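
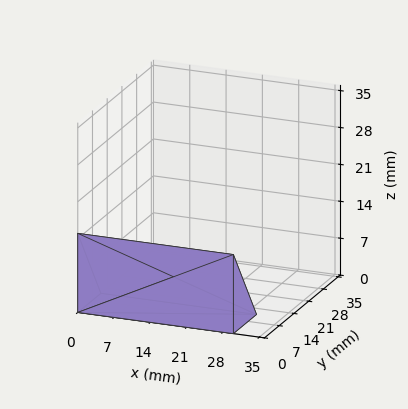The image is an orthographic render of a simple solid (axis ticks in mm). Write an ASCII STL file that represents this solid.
Reading the render: the shape is a wedge (ramp): 30 × 11 mm base, rising to 15 mm along the y=0 edge and sloping linearly to z=0 at y=11 (dimensions read to the nearest mm from the axis ticks). For the STL, each face is triangulated and given an outward normal.

solid part
  facet normal 0.0000 0.0000 -1.0000
    outer loop
      vertex 30.00 11.00 0.00
      vertex 30.00 0.00 0.00
      vertex 0.00 0.00 0.00
    endloop
  endfacet
  facet normal 0.0000 0.0000 -1.0000
    outer loop
      vertex 0.00 11.00 0.00
      vertex 30.00 11.00 0.00
      vertex 0.00 0.00 0.00
    endloop
  endfacet
  facet normal 0.0000 -1.0000 0.0000
    outer loop
      vertex 0.00 0.00 0.00
      vertex 30.00 0.00 0.00
      vertex 30.00 0.00 15.00
    endloop
  endfacet
  facet normal 0.0000 -1.0000 0.0000
    outer loop
      vertex 0.00 0.00 0.00
      vertex 30.00 0.00 15.00
      vertex 0.00 0.00 15.00
    endloop
  endfacet
  facet normal 0.0000 0.8064 0.5914
    outer loop
      vertex 0.00 0.00 15.00
      vertex 30.00 0.00 15.00
      vertex 30.00 11.00 0.00
    endloop
  endfacet
  facet normal 0.0000 0.8064 0.5914
    outer loop
      vertex 0.00 0.00 15.00
      vertex 30.00 11.00 0.00
      vertex 0.00 11.00 0.00
    endloop
  endfacet
  facet normal -1.0000 0.0000 0.0000
    outer loop
      vertex 0.00 0.00 15.00
      vertex 0.00 11.00 0.00
      vertex 0.00 0.00 0.00
    endloop
  endfacet
  facet normal 1.0000 0.0000 0.0000
    outer loop
      vertex 30.00 0.00 0.00
      vertex 30.00 11.00 0.00
      vertex 30.00 0.00 15.00
    endloop
  endfacet
endsolid part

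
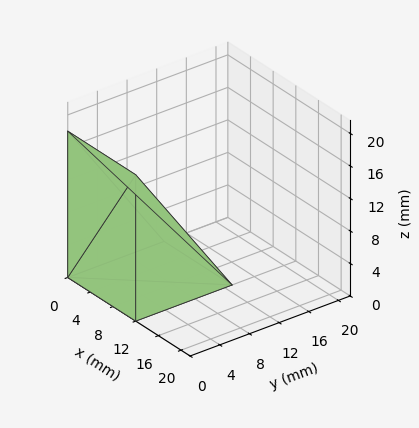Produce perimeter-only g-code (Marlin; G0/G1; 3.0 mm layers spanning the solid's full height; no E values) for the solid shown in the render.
Reading the render: the shape is a wedge (ramp): 12 × 13 mm base, rising to 18 mm along the y=0 edge and sloping linearly to z=0 at y=13 (dimensions read to the nearest mm from the axis ticks). For the g-code, the solid's height is divided into equal slices at the stated Δz and each level perimeter traced with G1 moves after a G0 lift.

; perimeter-only toolpath
G21 ; units = mm
G90 ; absolute positioning
G28 ; home
; layer 1
G0 Z3.0
G0 X0.0 Y0.0
G1 X12.0 Y0.0
G1 X12.0 Y10.8
G1 X0.0 Y10.8
G1 X0.0 Y0.0
; layer 2
G0 Z6.0
G0 X0.0 Y0.0
G1 X12.0 Y0.0
G1 X12.0 Y8.7
G1 X0.0 Y8.7
G1 X0.0 Y0.0
; layer 3
G0 Z9.0
G0 X0.0 Y0.0
G1 X12.0 Y0.0
G1 X12.0 Y6.5
G1 X0.0 Y6.5
G1 X0.0 Y0.0
; layer 4
G0 Z12.0
G0 X0.0 Y0.0
G1 X12.0 Y0.0
G1 X12.0 Y4.3
G1 X0.0 Y4.3
G1 X0.0 Y0.0
; layer 5
G0 Z15.0
G0 X0.0 Y0.0
G1 X12.0 Y0.0
G1 X12.0 Y2.2
G1 X0.0 Y2.2
G1 X0.0 Y0.0
M2 ; end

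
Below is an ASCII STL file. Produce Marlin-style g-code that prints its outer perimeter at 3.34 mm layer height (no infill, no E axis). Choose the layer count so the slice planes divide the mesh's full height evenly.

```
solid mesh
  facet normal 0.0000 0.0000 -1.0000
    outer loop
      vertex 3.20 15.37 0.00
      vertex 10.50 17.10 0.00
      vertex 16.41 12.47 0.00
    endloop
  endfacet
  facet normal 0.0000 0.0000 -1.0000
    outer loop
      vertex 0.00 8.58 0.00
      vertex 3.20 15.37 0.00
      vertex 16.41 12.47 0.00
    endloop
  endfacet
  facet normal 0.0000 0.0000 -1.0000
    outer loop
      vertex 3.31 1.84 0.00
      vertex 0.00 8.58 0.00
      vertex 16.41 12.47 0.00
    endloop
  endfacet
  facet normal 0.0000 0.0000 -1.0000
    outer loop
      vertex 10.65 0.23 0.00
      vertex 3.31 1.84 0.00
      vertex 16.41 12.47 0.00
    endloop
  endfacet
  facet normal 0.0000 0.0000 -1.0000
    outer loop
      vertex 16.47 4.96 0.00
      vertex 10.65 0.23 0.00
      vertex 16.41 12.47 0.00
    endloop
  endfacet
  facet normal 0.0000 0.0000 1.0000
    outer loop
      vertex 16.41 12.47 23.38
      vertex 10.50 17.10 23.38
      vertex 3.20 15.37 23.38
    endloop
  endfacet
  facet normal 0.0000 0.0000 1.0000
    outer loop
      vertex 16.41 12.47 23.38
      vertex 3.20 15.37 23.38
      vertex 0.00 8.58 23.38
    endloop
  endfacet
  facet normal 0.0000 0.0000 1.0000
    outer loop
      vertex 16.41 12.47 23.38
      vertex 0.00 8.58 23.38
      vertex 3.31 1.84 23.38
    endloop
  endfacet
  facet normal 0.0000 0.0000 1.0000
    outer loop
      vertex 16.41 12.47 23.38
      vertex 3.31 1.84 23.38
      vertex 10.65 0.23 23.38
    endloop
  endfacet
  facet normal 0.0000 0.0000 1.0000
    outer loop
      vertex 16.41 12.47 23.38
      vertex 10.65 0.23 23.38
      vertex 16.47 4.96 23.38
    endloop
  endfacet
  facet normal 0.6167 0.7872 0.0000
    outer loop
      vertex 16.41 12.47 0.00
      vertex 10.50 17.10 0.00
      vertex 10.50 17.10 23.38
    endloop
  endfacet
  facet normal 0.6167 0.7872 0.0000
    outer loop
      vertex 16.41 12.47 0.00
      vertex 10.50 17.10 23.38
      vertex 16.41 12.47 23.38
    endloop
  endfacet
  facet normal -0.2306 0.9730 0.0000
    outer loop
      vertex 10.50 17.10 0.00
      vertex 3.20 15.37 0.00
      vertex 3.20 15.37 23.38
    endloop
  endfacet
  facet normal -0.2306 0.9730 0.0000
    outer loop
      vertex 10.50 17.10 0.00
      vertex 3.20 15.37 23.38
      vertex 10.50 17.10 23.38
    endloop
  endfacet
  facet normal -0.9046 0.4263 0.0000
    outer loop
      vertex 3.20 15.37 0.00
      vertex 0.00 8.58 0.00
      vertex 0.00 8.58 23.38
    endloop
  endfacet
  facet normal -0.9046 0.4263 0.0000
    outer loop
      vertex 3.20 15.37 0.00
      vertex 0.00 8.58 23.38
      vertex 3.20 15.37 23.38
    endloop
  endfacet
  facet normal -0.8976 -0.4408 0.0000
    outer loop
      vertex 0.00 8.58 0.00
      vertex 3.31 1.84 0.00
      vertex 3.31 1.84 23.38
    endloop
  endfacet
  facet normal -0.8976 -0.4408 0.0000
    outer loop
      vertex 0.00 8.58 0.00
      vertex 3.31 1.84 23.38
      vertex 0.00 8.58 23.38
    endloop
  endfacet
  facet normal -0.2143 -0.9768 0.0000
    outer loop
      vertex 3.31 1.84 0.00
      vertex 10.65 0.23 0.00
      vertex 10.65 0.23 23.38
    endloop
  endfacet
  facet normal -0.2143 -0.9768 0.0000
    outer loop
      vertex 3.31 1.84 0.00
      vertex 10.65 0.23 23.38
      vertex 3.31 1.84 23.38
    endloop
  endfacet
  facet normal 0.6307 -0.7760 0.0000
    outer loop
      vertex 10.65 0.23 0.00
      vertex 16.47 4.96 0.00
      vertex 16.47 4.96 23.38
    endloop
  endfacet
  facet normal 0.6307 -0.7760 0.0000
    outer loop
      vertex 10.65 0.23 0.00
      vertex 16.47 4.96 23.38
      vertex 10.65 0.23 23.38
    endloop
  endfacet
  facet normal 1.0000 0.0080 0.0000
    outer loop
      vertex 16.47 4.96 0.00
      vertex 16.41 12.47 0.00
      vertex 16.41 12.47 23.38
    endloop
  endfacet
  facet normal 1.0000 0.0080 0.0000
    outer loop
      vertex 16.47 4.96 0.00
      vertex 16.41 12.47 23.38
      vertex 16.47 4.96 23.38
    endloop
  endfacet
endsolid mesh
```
; perimeter-only toolpath
G21 ; units = mm
G90 ; absolute positioning
G28 ; home
; layer 1
G0 Z3.34
G0 X16.41 Y12.47
G1 X10.50 Y17.10
G1 X3.20 Y15.37
G1 X0.00 Y8.58
G1 X3.31 Y1.84
G1 X10.65 Y0.23
G1 X16.47 Y4.96
G1 X16.41 Y12.47
; layer 2
G0 Z6.68
G0 X16.41 Y12.47
G1 X10.50 Y17.10
G1 X3.20 Y15.37
G1 X0.00 Y8.58
G1 X3.31 Y1.84
G1 X10.65 Y0.23
G1 X16.47 Y4.96
G1 X16.41 Y12.47
; layer 3
G0 Z10.02
G0 X16.41 Y12.47
G1 X10.50 Y17.10
G1 X3.20 Y15.37
G1 X0.00 Y8.58
G1 X3.31 Y1.84
G1 X10.65 Y0.23
G1 X16.47 Y4.96
G1 X16.41 Y12.47
; layer 4
G0 Z13.36
G0 X16.41 Y12.47
G1 X10.50 Y17.10
G1 X3.20 Y15.37
G1 X0.00 Y8.58
G1 X3.31 Y1.84
G1 X10.65 Y0.23
G1 X16.47 Y4.96
G1 X16.41 Y12.47
; layer 5
G0 Z16.70
G0 X16.41 Y12.47
G1 X10.50 Y17.10
G1 X3.20 Y15.37
G1 X0.00 Y8.58
G1 X3.31 Y1.84
G1 X10.65 Y0.23
G1 X16.47 Y4.96
G1 X16.41 Y12.47
; layer 6
G0 Z20.04
G0 X16.41 Y12.47
G1 X10.50 Y17.10
G1 X3.20 Y15.37
G1 X0.00 Y8.58
G1 X3.31 Y1.84
G1 X10.65 Y0.23
G1 X16.47 Y4.96
G1 X16.41 Y12.47
; layer 7
G0 Z23.38
G0 X16.41 Y12.47
G1 X10.50 Y17.10
G1 X3.20 Y15.37
G1 X0.00 Y8.58
G1 X3.31 Y1.84
G1 X10.65 Y0.23
G1 X16.47 Y4.96
G1 X16.41 Y12.47
M2 ; end

The solid is a regular 7-sided prism (a cylinder approximated with 7 flat sides), circumscribed radius ≈ 8.65 mm, height ≈ 23.4 mm. Slicing at Δz = 3.34 mm — 7 equal slices spanning the solid's height, so layer i sits at z = i·h/7 — gives 7 non-empty perimeters. Each is a 7-segment closed polygon; G0 lifts to the layer z and rapids to the start vertex, then G1 traces the edges.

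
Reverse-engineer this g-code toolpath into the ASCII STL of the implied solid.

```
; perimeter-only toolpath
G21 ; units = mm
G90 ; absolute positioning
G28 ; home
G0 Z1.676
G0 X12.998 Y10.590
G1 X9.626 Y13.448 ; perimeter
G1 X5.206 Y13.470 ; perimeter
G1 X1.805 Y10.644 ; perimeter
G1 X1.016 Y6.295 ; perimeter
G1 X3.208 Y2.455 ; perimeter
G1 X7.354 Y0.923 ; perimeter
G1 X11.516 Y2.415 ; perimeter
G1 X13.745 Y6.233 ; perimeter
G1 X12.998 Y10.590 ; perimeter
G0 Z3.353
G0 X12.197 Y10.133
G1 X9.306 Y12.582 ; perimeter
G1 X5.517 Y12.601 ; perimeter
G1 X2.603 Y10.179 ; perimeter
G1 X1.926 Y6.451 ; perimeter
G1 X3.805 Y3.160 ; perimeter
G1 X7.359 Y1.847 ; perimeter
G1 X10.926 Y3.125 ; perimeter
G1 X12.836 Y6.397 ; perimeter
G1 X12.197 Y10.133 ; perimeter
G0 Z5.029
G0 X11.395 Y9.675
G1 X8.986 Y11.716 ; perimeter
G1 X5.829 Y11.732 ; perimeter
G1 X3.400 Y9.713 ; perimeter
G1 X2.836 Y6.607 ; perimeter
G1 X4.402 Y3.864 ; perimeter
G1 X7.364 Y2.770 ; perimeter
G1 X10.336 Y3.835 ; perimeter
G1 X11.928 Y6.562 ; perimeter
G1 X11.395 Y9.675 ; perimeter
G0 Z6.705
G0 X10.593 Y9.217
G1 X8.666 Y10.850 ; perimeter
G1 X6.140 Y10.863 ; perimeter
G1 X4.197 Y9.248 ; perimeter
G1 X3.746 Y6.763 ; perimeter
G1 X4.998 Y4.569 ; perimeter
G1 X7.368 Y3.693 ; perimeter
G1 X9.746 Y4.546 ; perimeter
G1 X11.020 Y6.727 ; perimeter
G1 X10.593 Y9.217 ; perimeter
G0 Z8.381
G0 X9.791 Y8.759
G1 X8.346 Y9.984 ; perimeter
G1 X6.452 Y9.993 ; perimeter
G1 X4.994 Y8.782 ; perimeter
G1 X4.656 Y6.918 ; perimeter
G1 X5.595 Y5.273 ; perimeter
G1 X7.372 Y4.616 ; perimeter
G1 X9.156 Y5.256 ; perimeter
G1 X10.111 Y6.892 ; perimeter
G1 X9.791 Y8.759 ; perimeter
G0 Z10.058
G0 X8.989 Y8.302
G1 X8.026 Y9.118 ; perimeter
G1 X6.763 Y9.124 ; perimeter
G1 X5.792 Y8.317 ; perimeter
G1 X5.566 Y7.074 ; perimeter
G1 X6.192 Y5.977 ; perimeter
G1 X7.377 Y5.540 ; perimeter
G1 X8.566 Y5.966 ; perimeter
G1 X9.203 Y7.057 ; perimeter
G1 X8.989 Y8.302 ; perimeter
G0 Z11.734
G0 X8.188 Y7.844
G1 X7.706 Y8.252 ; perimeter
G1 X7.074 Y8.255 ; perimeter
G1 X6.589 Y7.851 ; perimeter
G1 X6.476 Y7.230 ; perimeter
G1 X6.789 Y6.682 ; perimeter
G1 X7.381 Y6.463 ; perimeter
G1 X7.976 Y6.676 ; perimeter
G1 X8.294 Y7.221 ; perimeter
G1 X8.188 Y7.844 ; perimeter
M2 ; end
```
solid part
  facet normal 0.0000 0.0000 -1.0000
    outer loop
      vertex 4.894 14.339 0.000
      vertex 9.946 14.314 0.000
      vertex 13.800 11.048 0.000
    endloop
  endfacet
  facet normal 0.0000 0.0000 -1.0000
    outer loop
      vertex 1.008 11.110 0.000
      vertex 4.894 14.339 0.000
      vertex 13.800 11.048 0.000
    endloop
  endfacet
  facet normal 0.0000 0.0000 -1.0000
    outer loop
      vertex 0.106 6.139 0.000
      vertex 1.008 11.110 0.000
      vertex 13.800 11.048 0.000
    endloop
  endfacet
  facet normal 0.0000 0.0000 -1.0000
    outer loop
      vertex 2.611 1.751 0.000
      vertex 0.106 6.139 0.000
      vertex 13.800 11.048 0.000
    endloop
  endfacet
  facet normal 0.0000 0.0000 -1.0000
    outer loop
      vertex 7.350 0.000 0.000
      vertex 2.611 1.751 0.000
      vertex 13.800 11.048 0.000
    endloop
  endfacet
  facet normal 0.0000 0.0000 -1.0000
    outer loop
      vertex 12.106 1.705 0.000
      vertex 7.350 0.000 0.000
      vertex 13.800 11.048 0.000
    endloop
  endfacet
  facet normal 0.0000 0.0000 -1.0000
    outer loop
      vertex 14.653 6.068 0.000
      vertex 12.106 1.705 0.000
      vertex 13.800 11.048 0.000
    endloop
  endfacet
  facet normal 0.5742 0.6775 0.4596
    outer loop
      vertex 13.800 11.048 0.000
      vertex 9.946 14.314 0.000
      vertex 7.386 7.386 13.410
    endloop
  endfacet
  facet normal 0.0044 0.8881 0.4597
    outer loop
      vertex 9.946 14.314 0.000
      vertex 4.894 14.339 0.000
      vertex 7.386 7.386 13.410
    endloop
  endfacet
  facet normal -0.5676 0.6831 0.4596
    outer loop
      vertex 4.894 14.339 0.000
      vertex 1.008 11.110 0.000
      vertex 7.386 7.386 13.410
    endloop
  endfacet
  facet normal -0.8738 0.1586 0.4596
    outer loop
      vertex 1.008 11.110 0.000
      vertex 0.106 6.139 0.000
      vertex 7.386 7.386 13.410
    endloop
  endfacet
  facet normal -0.7713 -0.4403 0.4596
    outer loop
      vertex 0.106 6.139 0.000
      vertex 2.611 1.751 0.000
      vertex 7.386 7.386 13.410
    endloop
  endfacet
  facet normal -0.3078 -0.8331 0.4597
    outer loop
      vertex 2.611 1.751 0.000
      vertex 7.350 0.000 0.000
      vertex 7.386 7.386 13.410
    endloop
  endfacet
  facet normal 0.2997 -0.8360 0.4597
    outer loop
      vertex 7.350 0.000 0.000
      vertex 12.106 1.705 0.000
      vertex 7.386 7.386 13.410
    endloop
  endfacet
  facet normal 0.7670 -0.4477 0.4596
    outer loop
      vertex 12.106 1.705 0.000
      vertex 14.653 6.068 0.000
      vertex 7.386 7.386 13.410
    endloop
  endfacet
  facet normal 0.8754 0.1499 0.4596
    outer loop
      vertex 14.653 6.068 0.000
      vertex 13.800 11.048 0.000
      vertex 7.386 7.386 13.410
    endloop
  endfacet
endsolid part

The G0 Z moves step by Δz≈1.676 mm. The G1 loops shrink linearly with z, so the solid tapers from its base footprint up to z≈13.4. Closing with a flat bottom cap and the tapered top and triangulating gives 16 facets — a regular 9-sided pyramid, base circumscribed radius ≈ 7.39 mm, apex at z ≈ 13.4 mm.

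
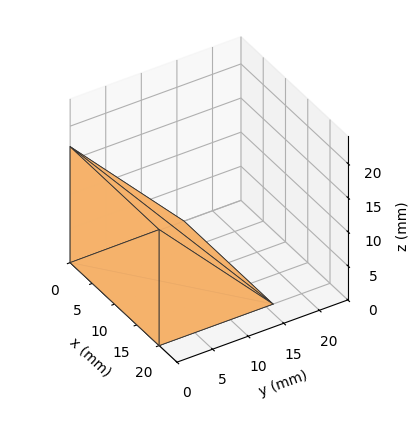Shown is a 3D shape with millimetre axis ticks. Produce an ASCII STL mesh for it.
Reading the render: the shape is a wedge (ramp): 20 × 16 mm base, rising to 17 mm along the y=0 edge and sloping linearly to z=0 at y=16 (dimensions read to the nearest mm from the axis ticks). For the STL, each face is triangulated and given an outward normal.

solid part
  facet normal 0.0000 0.0000 -1.0000
    outer loop
      vertex 20.0 16.0 0.0
      vertex 20.0 0.0 0.0
      vertex 0.0 0.0 0.0
    endloop
  endfacet
  facet normal 0.0000 0.0000 -1.0000
    outer loop
      vertex 0.0 16.0 0.0
      vertex 20.0 16.0 0.0
      vertex 0.0 0.0 0.0
    endloop
  endfacet
  facet normal 0.0000 -1.0000 0.0000
    outer loop
      vertex 0.0 0.0 0.0
      vertex 20.0 0.0 0.0
      vertex 20.0 0.0 17.0
    endloop
  endfacet
  facet normal 0.0000 -1.0000 0.0000
    outer loop
      vertex 0.0 0.0 0.0
      vertex 20.0 0.0 17.0
      vertex 0.0 0.0 17.0
    endloop
  endfacet
  facet normal 0.0000 0.7282 0.6854
    outer loop
      vertex 0.0 0.0 17.0
      vertex 20.0 0.0 17.0
      vertex 20.0 16.0 0.0
    endloop
  endfacet
  facet normal 0.0000 0.7282 0.6854
    outer loop
      vertex 0.0 0.0 17.0
      vertex 20.0 16.0 0.0
      vertex 0.0 16.0 0.0
    endloop
  endfacet
  facet normal -1.0000 0.0000 0.0000
    outer loop
      vertex 0.0 0.0 17.0
      vertex 0.0 16.0 0.0
      vertex 0.0 0.0 0.0
    endloop
  endfacet
  facet normal 1.0000 0.0000 0.0000
    outer loop
      vertex 20.0 0.0 0.0
      vertex 20.0 16.0 0.0
      vertex 20.0 0.0 17.0
    endloop
  endfacet
endsolid part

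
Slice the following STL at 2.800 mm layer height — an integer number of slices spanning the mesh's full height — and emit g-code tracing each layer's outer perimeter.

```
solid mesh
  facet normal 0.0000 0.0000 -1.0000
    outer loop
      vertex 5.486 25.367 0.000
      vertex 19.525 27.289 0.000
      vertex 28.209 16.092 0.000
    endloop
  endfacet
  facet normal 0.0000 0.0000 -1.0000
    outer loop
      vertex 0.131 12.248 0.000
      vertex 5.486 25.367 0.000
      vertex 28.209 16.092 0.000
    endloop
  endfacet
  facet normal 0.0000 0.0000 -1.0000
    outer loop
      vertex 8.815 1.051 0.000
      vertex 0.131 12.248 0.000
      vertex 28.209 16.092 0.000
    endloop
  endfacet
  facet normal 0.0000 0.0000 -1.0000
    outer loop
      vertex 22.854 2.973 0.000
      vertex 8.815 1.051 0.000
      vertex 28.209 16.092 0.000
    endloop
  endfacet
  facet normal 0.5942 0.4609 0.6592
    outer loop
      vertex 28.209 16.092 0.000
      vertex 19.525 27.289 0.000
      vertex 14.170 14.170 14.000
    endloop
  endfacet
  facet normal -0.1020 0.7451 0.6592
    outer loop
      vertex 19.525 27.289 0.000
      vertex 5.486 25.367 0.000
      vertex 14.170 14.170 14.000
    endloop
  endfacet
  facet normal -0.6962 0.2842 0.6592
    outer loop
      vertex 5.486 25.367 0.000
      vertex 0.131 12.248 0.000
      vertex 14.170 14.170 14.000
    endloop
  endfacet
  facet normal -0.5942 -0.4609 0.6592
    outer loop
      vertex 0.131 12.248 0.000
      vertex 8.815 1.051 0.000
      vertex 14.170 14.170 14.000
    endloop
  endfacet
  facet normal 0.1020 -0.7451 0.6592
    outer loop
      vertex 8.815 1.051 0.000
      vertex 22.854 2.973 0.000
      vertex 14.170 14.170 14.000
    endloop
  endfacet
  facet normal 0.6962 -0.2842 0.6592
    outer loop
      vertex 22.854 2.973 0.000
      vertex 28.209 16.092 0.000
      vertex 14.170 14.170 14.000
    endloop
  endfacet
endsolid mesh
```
; perimeter-only toolpath
G21 ; units = mm
G90 ; absolute positioning
G28 ; home
; layer 1
G0 Z2.800
G0 X25.401 Y15.708
G1 X18.454 Y24.665
G1 X7.223 Y23.128
G1 X2.939 Y12.632
G1 X9.886 Y3.675
G1 X21.117 Y5.212
G1 X25.401 Y15.708
; layer 2
G0 Z5.600
G0 X22.593 Y15.323
G1 X17.383 Y22.041
G1 X8.960 Y20.888
G1 X5.747 Y13.017
G1 X10.957 Y6.299
G1 X19.380 Y7.452
G1 X22.593 Y15.323
; layer 3
G0 Z8.400
G0 X19.786 Y14.939
G1 X16.312 Y19.418
G1 X10.696 Y18.649
G1 X8.554 Y13.401
G1 X12.028 Y8.922
G1 X17.644 Y9.691
G1 X19.786 Y14.939
; layer 4
G0 Z11.200
G0 X16.978 Y14.554
G1 X15.241 Y16.794
G1 X12.433 Y16.409
G1 X11.362 Y13.786
G1 X13.099 Y11.546
G1 X15.907 Y11.931
G1 X16.978 Y14.554
M2 ; end

The solid is a regular 6-sided pyramid, base circumscribed radius ≈ 14.2 mm, apex at z ≈ 14 mm. Slicing at Δz = 2.800 mm — 5 equal slices spanning the solid's height, so layer i sits at z = i·h/5 — gives 4 non-empty perimeters. Each is a 6-segment closed polygon; G0 lifts to the layer z and rapids to the start vertex, then G1 traces the edges. The cross-section shrinks linearly with z (the slice at the apex is degenerate and omitted).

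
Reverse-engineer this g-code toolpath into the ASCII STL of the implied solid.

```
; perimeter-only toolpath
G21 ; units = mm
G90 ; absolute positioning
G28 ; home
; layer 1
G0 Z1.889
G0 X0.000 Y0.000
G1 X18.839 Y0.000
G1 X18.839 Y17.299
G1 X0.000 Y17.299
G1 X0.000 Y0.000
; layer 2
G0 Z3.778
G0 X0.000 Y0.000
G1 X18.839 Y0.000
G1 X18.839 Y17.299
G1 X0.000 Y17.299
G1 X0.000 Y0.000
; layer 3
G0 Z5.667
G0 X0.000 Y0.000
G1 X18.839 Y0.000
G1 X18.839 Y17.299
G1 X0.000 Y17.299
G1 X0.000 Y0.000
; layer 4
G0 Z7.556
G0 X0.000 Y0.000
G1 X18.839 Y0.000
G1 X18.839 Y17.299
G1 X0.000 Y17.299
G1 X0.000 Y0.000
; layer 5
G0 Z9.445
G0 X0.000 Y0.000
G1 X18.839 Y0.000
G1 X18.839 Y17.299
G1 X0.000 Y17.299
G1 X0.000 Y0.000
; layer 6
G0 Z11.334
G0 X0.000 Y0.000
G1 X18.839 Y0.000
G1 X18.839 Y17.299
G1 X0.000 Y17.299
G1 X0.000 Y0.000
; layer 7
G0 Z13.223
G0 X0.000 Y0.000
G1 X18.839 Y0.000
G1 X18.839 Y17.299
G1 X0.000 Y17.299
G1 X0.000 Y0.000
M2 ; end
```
solid part
  facet normal 0.0000 0.0000 -1.0000
    outer loop
      vertex 18.839 17.299 0.000
      vertex 18.839 0.000 0.000
      vertex 0.000 0.000 0.000
    endloop
  endfacet
  facet normal 0.0000 0.0000 -1.0000
    outer loop
      vertex 0.000 17.299 0.000
      vertex 18.839 17.299 0.000
      vertex 0.000 0.000 0.000
    endloop
  endfacet
  facet normal 0.0000 0.0000 1.0000
    outer loop
      vertex 0.000 0.000 13.223
      vertex 18.839 0.000 13.223
      vertex 18.839 17.299 13.223
    endloop
  endfacet
  facet normal 0.0000 0.0000 1.0000
    outer loop
      vertex 0.000 0.000 13.223
      vertex 18.839 17.299 13.223
      vertex 0.000 17.299 13.223
    endloop
  endfacet
  facet normal 0.0000 -1.0000 0.0000
    outer loop
      vertex 0.000 0.000 0.000
      vertex 18.839 0.000 0.000
      vertex 18.839 0.000 13.223
    endloop
  endfacet
  facet normal 0.0000 -1.0000 0.0000
    outer loop
      vertex 0.000 0.000 0.000
      vertex 18.839 0.000 13.223
      vertex 0.000 0.000 13.223
    endloop
  endfacet
  facet normal 0.0000 1.0000 0.0000
    outer loop
      vertex 18.839 17.299 13.223
      vertex 18.839 17.299 0.000
      vertex 0.000 17.299 0.000
    endloop
  endfacet
  facet normal 0.0000 1.0000 0.0000
    outer loop
      vertex 0.000 17.299 13.223
      vertex 18.839 17.299 13.223
      vertex 0.000 17.299 0.000
    endloop
  endfacet
  facet normal -1.0000 0.0000 0.0000
    outer loop
      vertex 0.000 17.299 13.223
      vertex 0.000 17.299 0.000
      vertex 0.000 0.000 0.000
    endloop
  endfacet
  facet normal -1.0000 0.0000 0.0000
    outer loop
      vertex 0.000 0.000 13.223
      vertex 0.000 17.299 13.223
      vertex 0.000 0.000 0.000
    endloop
  endfacet
  facet normal 1.0000 0.0000 0.0000
    outer loop
      vertex 18.839 0.000 0.000
      vertex 18.839 17.299 0.000
      vertex 18.839 17.299 13.223
    endloop
  endfacet
  facet normal 1.0000 0.0000 0.0000
    outer loop
      vertex 18.839 0.000 0.000
      vertex 18.839 17.299 13.223
      vertex 18.839 0.000 13.223
    endloop
  endfacet
endsolid part

The G0 Z moves step by Δz≈1.889 mm. Every layer's G1 loop is the same polygon, so the solid is a straight extrusion of it from z=0 to z≈13.2. Closing with flat bottom and top caps and triangulating gives 12 facets — a rectangular box, roughly 18.8 × 17.3 mm footprint and 13.2 mm tall.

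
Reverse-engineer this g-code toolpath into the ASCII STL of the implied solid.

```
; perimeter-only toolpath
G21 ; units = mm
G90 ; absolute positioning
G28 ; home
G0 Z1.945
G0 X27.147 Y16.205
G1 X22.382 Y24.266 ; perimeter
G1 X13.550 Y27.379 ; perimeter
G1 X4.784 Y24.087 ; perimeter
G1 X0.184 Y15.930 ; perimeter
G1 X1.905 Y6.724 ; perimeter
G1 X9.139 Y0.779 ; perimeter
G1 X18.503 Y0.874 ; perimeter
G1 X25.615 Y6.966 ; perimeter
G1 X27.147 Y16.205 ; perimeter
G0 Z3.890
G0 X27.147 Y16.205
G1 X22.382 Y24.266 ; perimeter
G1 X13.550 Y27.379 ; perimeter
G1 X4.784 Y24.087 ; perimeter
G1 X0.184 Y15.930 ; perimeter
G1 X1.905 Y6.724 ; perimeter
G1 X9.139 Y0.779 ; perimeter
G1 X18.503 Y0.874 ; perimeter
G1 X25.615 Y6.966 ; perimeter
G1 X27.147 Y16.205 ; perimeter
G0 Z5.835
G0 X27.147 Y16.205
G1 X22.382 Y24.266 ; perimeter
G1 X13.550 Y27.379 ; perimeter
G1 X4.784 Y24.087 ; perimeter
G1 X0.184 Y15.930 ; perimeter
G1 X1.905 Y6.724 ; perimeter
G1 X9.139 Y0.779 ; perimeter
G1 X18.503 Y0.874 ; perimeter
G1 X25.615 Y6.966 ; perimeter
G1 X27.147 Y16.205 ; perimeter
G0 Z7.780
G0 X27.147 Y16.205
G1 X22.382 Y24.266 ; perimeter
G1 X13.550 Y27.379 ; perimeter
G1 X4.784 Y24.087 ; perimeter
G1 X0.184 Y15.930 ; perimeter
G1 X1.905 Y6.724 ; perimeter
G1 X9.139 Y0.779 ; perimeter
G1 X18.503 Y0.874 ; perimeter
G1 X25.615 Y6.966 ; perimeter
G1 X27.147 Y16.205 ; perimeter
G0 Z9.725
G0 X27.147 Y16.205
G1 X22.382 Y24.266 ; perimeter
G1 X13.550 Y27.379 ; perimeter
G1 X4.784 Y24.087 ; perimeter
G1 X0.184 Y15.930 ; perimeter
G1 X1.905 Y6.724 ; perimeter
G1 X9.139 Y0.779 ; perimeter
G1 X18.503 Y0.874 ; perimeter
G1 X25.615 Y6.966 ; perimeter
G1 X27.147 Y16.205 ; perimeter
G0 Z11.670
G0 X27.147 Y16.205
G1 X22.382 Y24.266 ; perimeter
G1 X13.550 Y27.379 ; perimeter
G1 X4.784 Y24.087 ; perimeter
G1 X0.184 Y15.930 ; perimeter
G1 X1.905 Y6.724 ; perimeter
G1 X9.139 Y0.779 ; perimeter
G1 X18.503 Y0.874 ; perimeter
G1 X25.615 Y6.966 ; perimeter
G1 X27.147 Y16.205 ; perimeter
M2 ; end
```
solid part
  facet normal 0.0000 0.0000 -1.0000
    outer loop
      vertex 13.550 27.379 0.000
      vertex 22.382 24.266 0.000
      vertex 27.147 16.205 0.000
    endloop
  endfacet
  facet normal 0.0000 0.0000 -1.0000
    outer loop
      vertex 4.784 24.087 0.000
      vertex 13.550 27.379 0.000
      vertex 27.147 16.205 0.000
    endloop
  endfacet
  facet normal 0.0000 0.0000 -1.0000
    outer loop
      vertex 0.184 15.930 0.000
      vertex 4.784 24.087 0.000
      vertex 27.147 16.205 0.000
    endloop
  endfacet
  facet normal 0.0000 0.0000 -1.0000
    outer loop
      vertex 1.905 6.724 0.000
      vertex 0.184 15.930 0.000
      vertex 27.147 16.205 0.000
    endloop
  endfacet
  facet normal 0.0000 0.0000 -1.0000
    outer loop
      vertex 9.139 0.779 0.000
      vertex 1.905 6.724 0.000
      vertex 27.147 16.205 0.000
    endloop
  endfacet
  facet normal 0.0000 0.0000 -1.0000
    outer loop
      vertex 18.503 0.874 0.000
      vertex 9.139 0.779 0.000
      vertex 27.147 16.205 0.000
    endloop
  endfacet
  facet normal 0.0000 0.0000 -1.0000
    outer loop
      vertex 25.615 6.966 0.000
      vertex 18.503 0.874 0.000
      vertex 27.147 16.205 0.000
    endloop
  endfacet
  facet normal 0.0000 0.0000 1.0000
    outer loop
      vertex 27.147 16.205 11.670
      vertex 22.382 24.266 11.670
      vertex 13.550 27.379 11.670
    endloop
  endfacet
  facet normal 0.0000 0.0000 1.0000
    outer loop
      vertex 27.147 16.205 11.670
      vertex 13.550 27.379 11.670
      vertex 4.784 24.087 11.670
    endloop
  endfacet
  facet normal 0.0000 0.0000 1.0000
    outer loop
      vertex 27.147 16.205 11.670
      vertex 4.784 24.087 11.670
      vertex 0.184 15.930 11.670
    endloop
  endfacet
  facet normal 0.0000 0.0000 1.0000
    outer loop
      vertex 27.147 16.205 11.670
      vertex 0.184 15.930 11.670
      vertex 1.905 6.724 11.670
    endloop
  endfacet
  facet normal 0.0000 0.0000 1.0000
    outer loop
      vertex 27.147 16.205 11.670
      vertex 1.905 6.724 11.670
      vertex 9.139 0.779 11.670
    endloop
  endfacet
  facet normal 0.0000 0.0000 1.0000
    outer loop
      vertex 27.147 16.205 11.670
      vertex 9.139 0.779 11.670
      vertex 18.503 0.874 11.670
    endloop
  endfacet
  facet normal 0.0000 0.0000 1.0000
    outer loop
      vertex 27.147 16.205 11.670
      vertex 18.503 0.874 11.670
      vertex 25.615 6.966 11.670
    endloop
  endfacet
  facet normal 0.8608 0.5089 0.0000
    outer loop
      vertex 27.147 16.205 0.000
      vertex 22.382 24.266 0.000
      vertex 22.382 24.266 11.670
    endloop
  endfacet
  facet normal 0.8608 0.5089 0.0000
    outer loop
      vertex 27.147 16.205 0.000
      vertex 22.382 24.266 11.670
      vertex 27.147 16.205 11.670
    endloop
  endfacet
  facet normal 0.3324 0.9431 0.0000
    outer loop
      vertex 22.382 24.266 0.000
      vertex 13.550 27.379 0.000
      vertex 13.550 27.379 11.670
    endloop
  endfacet
  facet normal 0.3324 0.9431 0.0000
    outer loop
      vertex 22.382 24.266 0.000
      vertex 13.550 27.379 11.670
      vertex 22.382 24.266 11.670
    endloop
  endfacet
  facet normal -0.3516 0.9362 0.0000
    outer loop
      vertex 13.550 27.379 0.000
      vertex 4.784 24.087 0.000
      vertex 4.784 24.087 11.670
    endloop
  endfacet
  facet normal -0.3516 0.9362 0.0000
    outer loop
      vertex 13.550 27.379 0.000
      vertex 4.784 24.087 11.670
      vertex 13.550 27.379 11.670
    endloop
  endfacet
  facet normal -0.8710 0.4912 0.0000
    outer loop
      vertex 4.784 24.087 0.000
      vertex 0.184 15.930 0.000
      vertex 0.184 15.930 11.670
    endloop
  endfacet
  facet normal -0.8710 0.4912 0.0000
    outer loop
      vertex 4.784 24.087 0.000
      vertex 0.184 15.930 11.670
      vertex 4.784 24.087 11.670
    endloop
  endfacet
  facet normal -0.9830 -0.1838 0.0000
    outer loop
      vertex 0.184 15.930 0.000
      vertex 1.905 6.724 0.000
      vertex 1.905 6.724 11.670
    endloop
  endfacet
  facet normal -0.9830 -0.1838 0.0000
    outer loop
      vertex 0.184 15.930 0.000
      vertex 1.905 6.724 11.670
      vertex 0.184 15.930 11.670
    endloop
  endfacet
  facet normal -0.6349 -0.7726 0.0000
    outer loop
      vertex 1.905 6.724 0.000
      vertex 9.139 0.779 0.000
      vertex 9.139 0.779 11.670
    endloop
  endfacet
  facet normal -0.6349 -0.7726 0.0000
    outer loop
      vertex 1.905 6.724 0.000
      vertex 9.139 0.779 11.670
      vertex 1.905 6.724 11.670
    endloop
  endfacet
  facet normal 0.0101 -0.9999 0.0000
    outer loop
      vertex 9.139 0.779 0.000
      vertex 18.503 0.874 0.000
      vertex 18.503 0.874 11.670
    endloop
  endfacet
  facet normal 0.0101 -0.9999 0.0000
    outer loop
      vertex 9.139 0.779 0.000
      vertex 18.503 0.874 11.670
      vertex 9.139 0.779 11.670
    endloop
  endfacet
  facet normal 0.6505 -0.7595 0.0000
    outer loop
      vertex 18.503 0.874 0.000
      vertex 25.615 6.966 0.000
      vertex 25.615 6.966 11.670
    endloop
  endfacet
  facet normal 0.6505 -0.7595 0.0000
    outer loop
      vertex 18.503 0.874 0.000
      vertex 25.615 6.966 11.670
      vertex 18.503 0.874 11.670
    endloop
  endfacet
  facet normal 0.9865 -0.1636 0.0000
    outer loop
      vertex 25.615 6.966 0.000
      vertex 27.147 16.205 0.000
      vertex 27.147 16.205 11.670
    endloop
  endfacet
  facet normal 0.9865 -0.1636 0.0000
    outer loop
      vertex 25.615 6.966 0.000
      vertex 27.147 16.205 11.670
      vertex 25.615 6.966 11.670
    endloop
  endfacet
endsolid part

The G0 Z moves step by Δz≈1.945 mm. Every layer's G1 loop is the same polygon, so the solid is a straight extrusion of it from z=0 to z≈11.7. Closing with flat bottom and top caps and triangulating gives 32 facets — a regular 9-sided prism (a cylinder approximated with 9 flat sides), circumscribed radius ≈ 13.7 mm, height ≈ 11.7 mm.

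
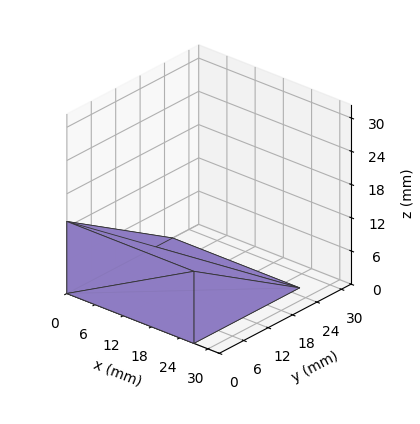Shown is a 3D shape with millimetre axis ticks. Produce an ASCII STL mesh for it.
Reading the render: the shape is a wedge (ramp): 27 × 26 mm base, rising to 13 mm along the y=0 edge and sloping linearly to z=0 at y=26 (dimensions read to the nearest mm from the axis ticks). For the STL, each face is triangulated and given an outward normal.

solid part
  facet normal 0.0000 0.0000 -1.0000
    outer loop
      vertex 27.0 26.0 0.0
      vertex 27.0 0.0 0.0
      vertex 0.0 0.0 0.0
    endloop
  endfacet
  facet normal 0.0000 0.0000 -1.0000
    outer loop
      vertex 0.0 26.0 0.0
      vertex 27.0 26.0 0.0
      vertex 0.0 0.0 0.0
    endloop
  endfacet
  facet normal 0.0000 -1.0000 0.0000
    outer loop
      vertex 0.0 0.0 0.0
      vertex 27.0 0.0 0.0
      vertex 27.0 0.0 13.0
    endloop
  endfacet
  facet normal 0.0000 -1.0000 0.0000
    outer loop
      vertex 0.0 0.0 0.0
      vertex 27.0 0.0 13.0
      vertex 0.0 0.0 13.0
    endloop
  endfacet
  facet normal 0.0000 0.4472 0.8944
    outer loop
      vertex 0.0 0.0 13.0
      vertex 27.0 0.0 13.0
      vertex 27.0 26.0 0.0
    endloop
  endfacet
  facet normal 0.0000 0.4472 0.8944
    outer loop
      vertex 0.0 0.0 13.0
      vertex 27.0 26.0 0.0
      vertex 0.0 26.0 0.0
    endloop
  endfacet
  facet normal -1.0000 0.0000 0.0000
    outer loop
      vertex 0.0 0.0 13.0
      vertex 0.0 26.0 0.0
      vertex 0.0 0.0 0.0
    endloop
  endfacet
  facet normal 1.0000 0.0000 0.0000
    outer loop
      vertex 27.0 0.0 0.0
      vertex 27.0 26.0 0.0
      vertex 27.0 0.0 13.0
    endloop
  endfacet
endsolid part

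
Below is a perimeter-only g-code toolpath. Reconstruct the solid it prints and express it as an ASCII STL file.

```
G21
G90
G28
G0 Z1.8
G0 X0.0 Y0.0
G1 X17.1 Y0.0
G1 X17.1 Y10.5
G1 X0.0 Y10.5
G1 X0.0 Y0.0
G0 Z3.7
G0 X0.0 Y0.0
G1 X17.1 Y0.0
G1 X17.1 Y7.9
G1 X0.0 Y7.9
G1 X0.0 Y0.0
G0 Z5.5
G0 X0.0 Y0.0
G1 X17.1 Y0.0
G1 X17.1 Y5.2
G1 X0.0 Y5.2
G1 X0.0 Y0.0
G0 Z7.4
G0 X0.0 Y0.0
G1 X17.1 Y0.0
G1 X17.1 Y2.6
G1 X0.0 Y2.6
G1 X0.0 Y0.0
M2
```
solid part
  facet normal 0.0000 0.0000 -1.0000
    outer loop
      vertex 17.1 13.1 0.0
      vertex 17.1 0.0 0.0
      vertex 0.0 0.0 0.0
    endloop
  endfacet
  facet normal 0.0000 0.0000 -1.0000
    outer loop
      vertex 0.0 13.1 0.0
      vertex 17.1 13.1 0.0
      vertex 0.0 0.0 0.0
    endloop
  endfacet
  facet normal 0.0000 -1.0000 0.0000
    outer loop
      vertex 0.0 0.0 0.0
      vertex 17.1 0.0 0.0
      vertex 17.1 0.0 9.2
    endloop
  endfacet
  facet normal 0.0000 -1.0000 0.0000
    outer loop
      vertex 0.0 0.0 0.0
      vertex 17.1 0.0 9.2
      vertex 0.0 0.0 9.2
    endloop
  endfacet
  facet normal 0.0000 0.5747 0.8184
    outer loop
      vertex 0.0 0.0 9.2
      vertex 17.1 0.0 9.2
      vertex 17.1 13.1 0.0
    endloop
  endfacet
  facet normal 0.0000 0.5747 0.8184
    outer loop
      vertex 0.0 0.0 9.2
      vertex 17.1 13.1 0.0
      vertex 0.0 13.1 0.0
    endloop
  endfacet
  facet normal -1.0000 0.0000 0.0000
    outer loop
      vertex 0.0 0.0 9.2
      vertex 0.0 13.1 0.0
      vertex 0.0 0.0 0.0
    endloop
  endfacet
  facet normal 1.0000 0.0000 0.0000
    outer loop
      vertex 17.1 0.0 0.0
      vertex 17.1 13.1 0.0
      vertex 17.1 0.0 9.2
    endloop
  endfacet
endsolid part

The G0 Z moves step by Δz≈1.8 mm. The G1 loops shrink linearly with z, so the solid tapers from its base footprint up to z≈9.2. Closing with a flat bottom cap and the tapered top and triangulating gives 8 facets — a wedge (ramp): 17.1 × 13.1 mm base, rising to 9.2 mm along the y=0 edge and sloping linearly to z=0 at y=13.1.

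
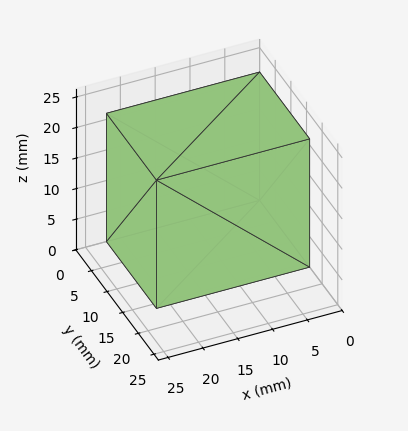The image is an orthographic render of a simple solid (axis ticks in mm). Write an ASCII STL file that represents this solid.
Reading the render: the shape is a rectangular box, roughly 22 × 16 mm footprint and 21 mm tall (dimensions read to the nearest mm from the axis ticks). For the STL, each face is triangulated and given an outward normal.

solid part
  facet normal 0.0000 0.0000 -1.0000
    outer loop
      vertex 22.000 16.000 0.000
      vertex 22.000 0.000 0.000
      vertex 0.000 0.000 0.000
    endloop
  endfacet
  facet normal 0.0000 0.0000 -1.0000
    outer loop
      vertex 0.000 16.000 0.000
      vertex 22.000 16.000 0.000
      vertex 0.000 0.000 0.000
    endloop
  endfacet
  facet normal 0.0000 0.0000 1.0000
    outer loop
      vertex 0.000 0.000 21.000
      vertex 22.000 0.000 21.000
      vertex 22.000 16.000 21.000
    endloop
  endfacet
  facet normal 0.0000 0.0000 1.0000
    outer loop
      vertex 0.000 0.000 21.000
      vertex 22.000 16.000 21.000
      vertex 0.000 16.000 21.000
    endloop
  endfacet
  facet normal 0.0000 -1.0000 0.0000
    outer loop
      vertex 0.000 0.000 0.000
      vertex 22.000 0.000 0.000
      vertex 22.000 0.000 21.000
    endloop
  endfacet
  facet normal 0.0000 -1.0000 0.0000
    outer loop
      vertex 0.000 0.000 0.000
      vertex 22.000 0.000 21.000
      vertex 0.000 0.000 21.000
    endloop
  endfacet
  facet normal 0.0000 1.0000 0.0000
    outer loop
      vertex 22.000 16.000 21.000
      vertex 22.000 16.000 0.000
      vertex 0.000 16.000 0.000
    endloop
  endfacet
  facet normal 0.0000 1.0000 0.0000
    outer loop
      vertex 0.000 16.000 21.000
      vertex 22.000 16.000 21.000
      vertex 0.000 16.000 0.000
    endloop
  endfacet
  facet normal -1.0000 0.0000 0.0000
    outer loop
      vertex 0.000 16.000 21.000
      vertex 0.000 16.000 0.000
      vertex 0.000 0.000 0.000
    endloop
  endfacet
  facet normal -1.0000 0.0000 0.0000
    outer loop
      vertex 0.000 0.000 21.000
      vertex 0.000 16.000 21.000
      vertex 0.000 0.000 0.000
    endloop
  endfacet
  facet normal 1.0000 0.0000 0.0000
    outer loop
      vertex 22.000 0.000 0.000
      vertex 22.000 16.000 0.000
      vertex 22.000 16.000 21.000
    endloop
  endfacet
  facet normal 1.0000 0.0000 0.0000
    outer loop
      vertex 22.000 0.000 0.000
      vertex 22.000 16.000 21.000
      vertex 22.000 0.000 21.000
    endloop
  endfacet
endsolid part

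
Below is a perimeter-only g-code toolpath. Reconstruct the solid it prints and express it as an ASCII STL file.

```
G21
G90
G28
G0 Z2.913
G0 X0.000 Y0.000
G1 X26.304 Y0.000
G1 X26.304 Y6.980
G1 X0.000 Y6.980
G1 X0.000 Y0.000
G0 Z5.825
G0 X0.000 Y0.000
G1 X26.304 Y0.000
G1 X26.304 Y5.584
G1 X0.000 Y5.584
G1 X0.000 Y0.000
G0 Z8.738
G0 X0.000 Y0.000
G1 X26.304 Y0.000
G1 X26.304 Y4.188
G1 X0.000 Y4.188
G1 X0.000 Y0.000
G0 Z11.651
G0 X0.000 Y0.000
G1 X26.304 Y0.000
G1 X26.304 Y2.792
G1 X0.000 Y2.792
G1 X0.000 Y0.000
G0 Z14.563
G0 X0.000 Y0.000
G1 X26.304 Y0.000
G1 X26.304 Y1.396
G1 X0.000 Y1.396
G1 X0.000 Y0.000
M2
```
solid part
  facet normal 0.0000 0.0000 -1.0000
    outer loop
      vertex 26.304 8.376 0.000
      vertex 26.304 0.000 0.000
      vertex 0.000 0.000 0.000
    endloop
  endfacet
  facet normal 0.0000 0.0000 -1.0000
    outer loop
      vertex 0.000 8.376 0.000
      vertex 26.304 8.376 0.000
      vertex 0.000 0.000 0.000
    endloop
  endfacet
  facet normal 0.0000 -1.0000 0.0000
    outer loop
      vertex 0.000 0.000 0.000
      vertex 26.304 0.000 0.000
      vertex 26.304 0.000 17.476
    endloop
  endfacet
  facet normal 0.0000 -1.0000 0.0000
    outer loop
      vertex 0.000 0.000 0.000
      vertex 26.304 0.000 17.476
      vertex 0.000 0.000 17.476
    endloop
  endfacet
  facet normal 0.0000 0.9018 0.4322
    outer loop
      vertex 0.000 0.000 17.476
      vertex 26.304 0.000 17.476
      vertex 26.304 8.376 0.000
    endloop
  endfacet
  facet normal 0.0000 0.9018 0.4322
    outer loop
      vertex 0.000 0.000 17.476
      vertex 26.304 8.376 0.000
      vertex 0.000 8.376 0.000
    endloop
  endfacet
  facet normal -1.0000 0.0000 0.0000
    outer loop
      vertex 0.000 0.000 17.476
      vertex 0.000 8.376 0.000
      vertex 0.000 0.000 0.000
    endloop
  endfacet
  facet normal 1.0000 0.0000 0.0000
    outer loop
      vertex 26.304 0.000 0.000
      vertex 26.304 8.376 0.000
      vertex 26.304 0.000 17.476
    endloop
  endfacet
endsolid part

The G0 Z moves step by Δz≈2.913 mm. The G1 loops shrink linearly with z, so the solid tapers from its base footprint up to z≈17.5. Closing with a flat bottom cap and the tapered top and triangulating gives 8 facets — a wedge (ramp): 26.3 × 8.38 mm base, rising to 17.5 mm along the y=0 edge and sloping linearly to z=0 at y=8.38.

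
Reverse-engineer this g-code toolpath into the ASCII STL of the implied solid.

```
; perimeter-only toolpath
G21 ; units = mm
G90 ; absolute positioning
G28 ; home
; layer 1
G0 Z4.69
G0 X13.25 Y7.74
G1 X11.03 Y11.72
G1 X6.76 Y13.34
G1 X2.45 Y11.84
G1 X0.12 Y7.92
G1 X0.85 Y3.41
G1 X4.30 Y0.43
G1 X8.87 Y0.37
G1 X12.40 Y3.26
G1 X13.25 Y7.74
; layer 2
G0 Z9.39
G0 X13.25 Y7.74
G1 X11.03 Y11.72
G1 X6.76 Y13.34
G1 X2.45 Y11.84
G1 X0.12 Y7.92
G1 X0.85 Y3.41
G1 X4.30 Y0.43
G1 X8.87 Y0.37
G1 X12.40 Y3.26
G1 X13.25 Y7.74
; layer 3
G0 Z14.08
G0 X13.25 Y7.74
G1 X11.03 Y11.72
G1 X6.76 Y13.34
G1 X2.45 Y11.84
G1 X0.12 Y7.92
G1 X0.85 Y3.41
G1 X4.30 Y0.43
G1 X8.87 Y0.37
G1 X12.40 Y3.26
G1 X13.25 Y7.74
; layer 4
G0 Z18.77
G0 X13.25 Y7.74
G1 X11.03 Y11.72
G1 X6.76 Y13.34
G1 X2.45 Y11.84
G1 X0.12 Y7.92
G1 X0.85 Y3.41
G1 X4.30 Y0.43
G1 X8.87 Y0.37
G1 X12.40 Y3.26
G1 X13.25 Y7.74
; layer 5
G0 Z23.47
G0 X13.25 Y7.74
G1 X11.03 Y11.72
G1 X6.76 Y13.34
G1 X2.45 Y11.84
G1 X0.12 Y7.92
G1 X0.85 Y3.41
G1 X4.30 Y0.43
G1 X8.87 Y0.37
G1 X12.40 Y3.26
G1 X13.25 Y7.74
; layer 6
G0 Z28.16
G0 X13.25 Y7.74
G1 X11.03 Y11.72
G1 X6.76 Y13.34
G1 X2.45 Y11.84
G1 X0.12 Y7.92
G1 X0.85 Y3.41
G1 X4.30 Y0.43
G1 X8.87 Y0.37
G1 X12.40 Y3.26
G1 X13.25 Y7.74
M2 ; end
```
solid part
  facet normal 0.0000 0.0000 -1.0000
    outer loop
      vertex 6.76 13.34 0.00
      vertex 11.03 11.72 0.00
      vertex 13.25 7.74 0.00
    endloop
  endfacet
  facet normal 0.0000 0.0000 -1.0000
    outer loop
      vertex 2.45 11.84 0.00
      vertex 6.76 13.34 0.00
      vertex 13.25 7.74 0.00
    endloop
  endfacet
  facet normal 0.0000 0.0000 -1.0000
    outer loop
      vertex 0.12 7.92 0.00
      vertex 2.45 11.84 0.00
      vertex 13.25 7.74 0.00
    endloop
  endfacet
  facet normal 0.0000 0.0000 -1.0000
    outer loop
      vertex 0.85 3.41 0.00
      vertex 0.12 7.92 0.00
      vertex 13.25 7.74 0.00
    endloop
  endfacet
  facet normal 0.0000 0.0000 -1.0000
    outer loop
      vertex 4.30 0.43 0.00
      vertex 0.85 3.41 0.00
      vertex 13.25 7.74 0.00
    endloop
  endfacet
  facet normal 0.0000 0.0000 -1.0000
    outer loop
      vertex 8.87 0.37 0.00
      vertex 4.30 0.43 0.00
      vertex 13.25 7.74 0.00
    endloop
  endfacet
  facet normal 0.0000 0.0000 -1.0000
    outer loop
      vertex 12.40 3.26 0.00
      vertex 8.87 0.37 0.00
      vertex 13.25 7.74 0.00
    endloop
  endfacet
  facet normal 0.0000 0.0000 1.0000
    outer loop
      vertex 13.25 7.74 28.16
      vertex 11.03 11.72 28.16
      vertex 6.76 13.34 28.16
    endloop
  endfacet
  facet normal 0.0000 0.0000 1.0000
    outer loop
      vertex 13.25 7.74 28.16
      vertex 6.76 13.34 28.16
      vertex 2.45 11.84 28.16
    endloop
  endfacet
  facet normal 0.0000 0.0000 1.0000
    outer loop
      vertex 13.25 7.74 28.16
      vertex 2.45 11.84 28.16
      vertex 0.12 7.92 28.16
    endloop
  endfacet
  facet normal 0.0000 0.0000 1.0000
    outer loop
      vertex 13.25 7.74 28.16
      vertex 0.12 7.92 28.16
      vertex 0.85 3.41 28.16
    endloop
  endfacet
  facet normal 0.0000 0.0000 1.0000
    outer loop
      vertex 13.25 7.74 28.16
      vertex 0.85 3.41 28.16
      vertex 4.30 0.43 28.16
    endloop
  endfacet
  facet normal 0.0000 0.0000 1.0000
    outer loop
      vertex 13.25 7.74 28.16
      vertex 4.30 0.43 28.16
      vertex 8.87 0.37 28.16
    endloop
  endfacet
  facet normal 0.0000 0.0000 1.0000
    outer loop
      vertex 13.25 7.74 28.16
      vertex 8.87 0.37 28.16
      vertex 12.40 3.26 28.16
    endloop
  endfacet
  facet normal 0.8733 0.4871 0.0000
    outer loop
      vertex 13.25 7.74 0.00
      vertex 11.03 11.72 0.00
      vertex 11.03 11.72 28.16
    endloop
  endfacet
  facet normal 0.8733 0.4871 0.0000
    outer loop
      vertex 13.25 7.74 0.00
      vertex 11.03 11.72 28.16
      vertex 13.25 7.74 28.16
    endloop
  endfacet
  facet normal 0.3547 0.9350 0.0000
    outer loop
      vertex 11.03 11.72 0.00
      vertex 6.76 13.34 0.00
      vertex 6.76 13.34 28.16
    endloop
  endfacet
  facet normal 0.3547 0.9350 0.0000
    outer loop
      vertex 11.03 11.72 0.00
      vertex 6.76 13.34 28.16
      vertex 11.03 11.72 28.16
    endloop
  endfacet
  facet normal -0.3287 0.9444 0.0000
    outer loop
      vertex 6.76 13.34 0.00
      vertex 2.45 11.84 0.00
      vertex 2.45 11.84 28.16
    endloop
  endfacet
  facet normal -0.3287 0.9444 0.0000
    outer loop
      vertex 6.76 13.34 0.00
      vertex 2.45 11.84 28.16
      vertex 6.76 13.34 28.16
    endloop
  endfacet
  facet normal -0.8596 0.5109 0.0000
    outer loop
      vertex 2.45 11.84 0.00
      vertex 0.12 7.92 0.00
      vertex 0.12 7.92 28.16
    endloop
  endfacet
  facet normal -0.8596 0.5109 0.0000
    outer loop
      vertex 2.45 11.84 0.00
      vertex 0.12 7.92 28.16
      vertex 2.45 11.84 28.16
    endloop
  endfacet
  facet normal -0.9872 -0.1598 0.0000
    outer loop
      vertex 0.12 7.92 0.00
      vertex 0.85 3.41 0.00
      vertex 0.85 3.41 28.16
    endloop
  endfacet
  facet normal -0.9872 -0.1598 0.0000
    outer loop
      vertex 0.12 7.92 0.00
      vertex 0.85 3.41 28.16
      vertex 0.12 7.92 28.16
    endloop
  endfacet
  facet normal -0.6537 -0.7568 0.0000
    outer loop
      vertex 0.85 3.41 0.00
      vertex 4.30 0.43 0.00
      vertex 4.30 0.43 28.16
    endloop
  endfacet
  facet normal -0.6537 -0.7568 0.0000
    outer loop
      vertex 0.85 3.41 0.00
      vertex 4.30 0.43 28.16
      vertex 0.85 3.41 28.16
    endloop
  endfacet
  facet normal -0.0131 -0.9999 0.0000
    outer loop
      vertex 4.30 0.43 0.00
      vertex 8.87 0.37 0.00
      vertex 8.87 0.37 28.16
    endloop
  endfacet
  facet normal -0.0131 -0.9999 0.0000
    outer loop
      vertex 4.30 0.43 0.00
      vertex 8.87 0.37 28.16
      vertex 4.30 0.43 28.16
    endloop
  endfacet
  facet normal 0.6335 -0.7738 0.0000
    outer loop
      vertex 8.87 0.37 0.00
      vertex 12.40 3.26 0.00
      vertex 12.40 3.26 28.16
    endloop
  endfacet
  facet normal 0.6335 -0.7738 0.0000
    outer loop
      vertex 8.87 0.37 0.00
      vertex 12.40 3.26 28.16
      vertex 8.87 0.37 28.16
    endloop
  endfacet
  facet normal 0.9825 -0.1864 0.0000
    outer loop
      vertex 12.40 3.26 0.00
      vertex 13.25 7.74 0.00
      vertex 13.25 7.74 28.16
    endloop
  endfacet
  facet normal 0.9825 -0.1864 0.0000
    outer loop
      vertex 12.40 3.26 0.00
      vertex 13.25 7.74 28.16
      vertex 12.40 3.26 28.16
    endloop
  endfacet
endsolid part

The G0 Z moves step by Δz≈4.69 mm. Every layer's G1 loop is the same polygon, so the solid is a straight extrusion of it from z=0 to z≈28.2. Closing with flat bottom and top caps and triangulating gives 32 facets — a regular 9-sided prism (a cylinder approximated with 9 flat sides), circumscribed radius ≈ 6.67 mm, height ≈ 28.2 mm.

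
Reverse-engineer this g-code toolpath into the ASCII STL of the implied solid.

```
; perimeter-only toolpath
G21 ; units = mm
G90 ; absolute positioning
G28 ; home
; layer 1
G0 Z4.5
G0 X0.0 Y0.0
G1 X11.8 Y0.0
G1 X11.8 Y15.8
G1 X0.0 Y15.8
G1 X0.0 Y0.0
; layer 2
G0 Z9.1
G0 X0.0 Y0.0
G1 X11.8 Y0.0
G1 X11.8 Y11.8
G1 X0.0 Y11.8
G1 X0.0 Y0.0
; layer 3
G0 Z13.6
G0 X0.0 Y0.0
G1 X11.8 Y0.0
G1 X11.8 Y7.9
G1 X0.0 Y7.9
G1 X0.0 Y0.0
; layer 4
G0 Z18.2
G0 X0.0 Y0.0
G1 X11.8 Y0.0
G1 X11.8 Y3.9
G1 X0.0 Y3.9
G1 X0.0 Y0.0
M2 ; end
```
solid part
  facet normal 0.0000 0.0000 -1.0000
    outer loop
      vertex 11.8 19.7 0.0
      vertex 11.8 0.0 0.0
      vertex 0.0 0.0 0.0
    endloop
  endfacet
  facet normal 0.0000 0.0000 -1.0000
    outer loop
      vertex 0.0 19.7 0.0
      vertex 11.8 19.7 0.0
      vertex 0.0 0.0 0.0
    endloop
  endfacet
  facet normal 0.0000 -1.0000 0.0000
    outer loop
      vertex 0.0 0.0 0.0
      vertex 11.8 0.0 0.0
      vertex 11.8 0.0 22.7
    endloop
  endfacet
  facet normal 0.0000 -1.0000 0.0000
    outer loop
      vertex 0.0 0.0 0.0
      vertex 11.8 0.0 22.7
      vertex 0.0 0.0 22.7
    endloop
  endfacet
  facet normal 0.0000 0.7552 0.6554
    outer loop
      vertex 0.0 0.0 22.7
      vertex 11.8 0.0 22.7
      vertex 11.8 19.7 0.0
    endloop
  endfacet
  facet normal 0.0000 0.7552 0.6554
    outer loop
      vertex 0.0 0.0 22.7
      vertex 11.8 19.7 0.0
      vertex 0.0 19.7 0.0
    endloop
  endfacet
  facet normal -1.0000 0.0000 0.0000
    outer loop
      vertex 0.0 0.0 22.7
      vertex 0.0 19.7 0.0
      vertex 0.0 0.0 0.0
    endloop
  endfacet
  facet normal 1.0000 0.0000 0.0000
    outer loop
      vertex 11.8 0.0 0.0
      vertex 11.8 19.7 0.0
      vertex 11.8 0.0 22.7
    endloop
  endfacet
endsolid part

The G0 Z moves step by Δz≈4.5 mm. The G1 loops shrink linearly with z, so the solid tapers from its base footprint up to z≈22.7. Closing with a flat bottom cap and the tapered top and triangulating gives 8 facets — a wedge (ramp): 11.8 × 19.7 mm base, rising to 22.7 mm along the y=0 edge and sloping linearly to z=0 at y=19.7.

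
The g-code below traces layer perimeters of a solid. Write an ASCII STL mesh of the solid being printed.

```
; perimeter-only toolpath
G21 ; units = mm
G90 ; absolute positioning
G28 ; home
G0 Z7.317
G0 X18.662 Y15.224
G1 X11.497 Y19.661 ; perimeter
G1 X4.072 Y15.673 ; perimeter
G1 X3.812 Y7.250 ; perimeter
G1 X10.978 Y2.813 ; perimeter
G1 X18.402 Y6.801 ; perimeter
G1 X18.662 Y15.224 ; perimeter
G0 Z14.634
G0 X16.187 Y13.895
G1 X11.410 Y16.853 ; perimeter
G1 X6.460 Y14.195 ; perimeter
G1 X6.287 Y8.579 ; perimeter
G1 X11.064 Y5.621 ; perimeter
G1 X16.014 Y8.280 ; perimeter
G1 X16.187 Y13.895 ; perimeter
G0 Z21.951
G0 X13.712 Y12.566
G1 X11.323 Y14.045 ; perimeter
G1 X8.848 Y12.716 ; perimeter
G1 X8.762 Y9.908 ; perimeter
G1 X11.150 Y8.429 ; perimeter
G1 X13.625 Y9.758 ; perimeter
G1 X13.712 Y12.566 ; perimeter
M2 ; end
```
solid part
  facet normal 0.0000 0.0000 -1.0000
    outer loop
      vertex 1.683 17.152 0.000
      vertex 11.583 22.469 0.000
      vertex 21.137 16.553 0.000
    endloop
  endfacet
  facet normal 0.0000 0.0000 -1.0000
    outer loop
      vertex 1.337 5.921 0.000
      vertex 1.683 17.152 0.000
      vertex 21.137 16.553 0.000
    endloop
  endfacet
  facet normal 0.0000 0.0000 -1.0000
    outer loop
      vertex 10.891 0.005 0.000
      vertex 1.337 5.921 0.000
      vertex 21.137 16.553 0.000
    endloop
  endfacet
  facet normal 0.0000 0.0000 -1.0000
    outer loop
      vertex 20.791 5.322 0.000
      vertex 10.891 0.005 0.000
      vertex 21.137 16.553 0.000
    endloop
  endfacet
  facet normal 0.4996 0.8068 0.3155
    outer loop
      vertex 21.137 16.553 0.000
      vertex 11.583 22.469 0.000
      vertex 11.237 11.237 29.268
    endloop
  endfacet
  facet normal -0.4490 0.8360 0.3155
    outer loop
      vertex 11.583 22.469 0.000
      vertex 1.683 17.152 0.000
      vertex 11.237 11.237 29.268
    endloop
  endfacet
  facet normal -0.9485 0.0292 0.3155
    outer loop
      vertex 1.683 17.152 0.000
      vertex 1.337 5.921 0.000
      vertex 11.237 11.237 29.268
    endloop
  endfacet
  facet normal -0.4996 -0.8068 0.3155
    outer loop
      vertex 1.337 5.921 0.000
      vertex 10.891 0.005 0.000
      vertex 11.237 11.237 29.268
    endloop
  endfacet
  facet normal 0.4490 -0.8360 0.3155
    outer loop
      vertex 10.891 0.005 0.000
      vertex 20.791 5.322 0.000
      vertex 11.237 11.237 29.268
    endloop
  endfacet
  facet normal 0.9485 -0.0292 0.3155
    outer loop
      vertex 20.791 5.322 0.000
      vertex 21.137 16.553 0.000
      vertex 11.237 11.237 29.268
    endloop
  endfacet
endsolid part

The G0 Z moves step by Δz≈7.317 mm. The G1 loops shrink linearly with z, so the solid tapers from its base footprint up to z≈29.3. Closing with a flat bottom cap and the tapered top and triangulating gives 10 facets — a regular 6-sided pyramid, base circumscribed radius ≈ 11.2 mm, apex at z ≈ 29.3 mm.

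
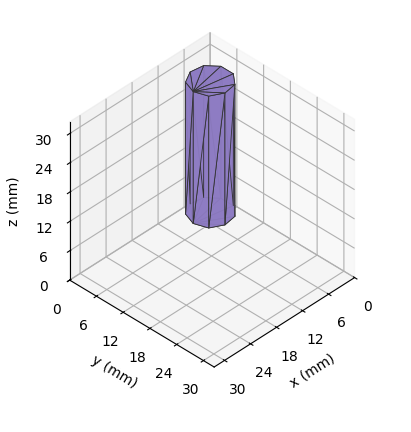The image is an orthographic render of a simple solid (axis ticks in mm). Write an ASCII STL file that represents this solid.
Reading the render: the shape is a regular 9-sided prism (a cylinder approximated with 9 flat sides), circumscribed radius ≈ 4 mm, height ≈ 27 mm (dimensions read to the nearest mm from the axis ticks). For the STL, each face is triangulated and given an outward normal.

solid part
  facet normal 0.0000 0.0000 -1.0000
    outer loop
      vertex 4.7 7.9 0.0
      vertex 7.1 6.6 0.0
      vertex 8.0 4.0 0.0
    endloop
  endfacet
  facet normal 0.0000 0.0000 -1.0000
    outer loop
      vertex 2.0 7.5 0.0
      vertex 4.7 7.9 0.0
      vertex 8.0 4.0 0.0
    endloop
  endfacet
  facet normal 0.0000 0.0000 -1.0000
    outer loop
      vertex 0.2 5.4 0.0
      vertex 2.0 7.5 0.0
      vertex 8.0 4.0 0.0
    endloop
  endfacet
  facet normal 0.0000 0.0000 -1.0000
    outer loop
      vertex 0.2 2.6 0.0
      vertex 0.2 5.4 0.0
      vertex 8.0 4.0 0.0
    endloop
  endfacet
  facet normal 0.0000 0.0000 -1.0000
    outer loop
      vertex 2.0 0.5 0.0
      vertex 0.2 2.6 0.0
      vertex 8.0 4.0 0.0
    endloop
  endfacet
  facet normal 0.0000 0.0000 -1.0000
    outer loop
      vertex 4.7 0.1 0.0
      vertex 2.0 0.5 0.0
      vertex 8.0 4.0 0.0
    endloop
  endfacet
  facet normal 0.0000 0.0000 -1.0000
    outer loop
      vertex 7.1 1.4 0.0
      vertex 4.7 0.1 0.0
      vertex 8.0 4.0 0.0
    endloop
  endfacet
  facet normal 0.0000 0.0000 1.0000
    outer loop
      vertex 8.0 4.0 27.0
      vertex 7.1 6.6 27.0
      vertex 4.7 7.9 27.0
    endloop
  endfacet
  facet normal 0.0000 0.0000 1.0000
    outer loop
      vertex 8.0 4.0 27.0
      vertex 4.7 7.9 27.0
      vertex 2.0 7.5 27.0
    endloop
  endfacet
  facet normal 0.0000 0.0000 1.0000
    outer loop
      vertex 8.0 4.0 27.0
      vertex 2.0 7.5 27.0
      vertex 0.2 5.4 27.0
    endloop
  endfacet
  facet normal 0.0000 0.0000 1.0000
    outer loop
      vertex 8.0 4.0 27.0
      vertex 0.2 5.4 27.0
      vertex 0.2 2.6 27.0
    endloop
  endfacet
  facet normal 0.0000 0.0000 1.0000
    outer loop
      vertex 8.0 4.0 27.0
      vertex 0.2 2.6 27.0
      vertex 2.0 0.5 27.0
    endloop
  endfacet
  facet normal 0.0000 0.0000 1.0000
    outer loop
      vertex 8.0 4.0 27.0
      vertex 2.0 0.5 27.0
      vertex 4.7 0.1 27.0
    endloop
  endfacet
  facet normal 0.0000 0.0000 1.0000
    outer loop
      vertex 8.0 4.0 27.0
      vertex 4.7 0.1 27.0
      vertex 7.1 1.4 27.0
    endloop
  endfacet
  facet normal 0.9450 0.3271 0.0000
    outer loop
      vertex 8.0 4.0 0.0
      vertex 7.1 6.6 0.0
      vertex 7.1 6.6 27.0
    endloop
  endfacet
  facet normal 0.9450 0.3271 0.0000
    outer loop
      vertex 8.0 4.0 0.0
      vertex 7.1 6.6 27.0
      vertex 8.0 4.0 27.0
    endloop
  endfacet
  facet normal 0.4763 0.8793 0.0000
    outer loop
      vertex 7.1 6.6 0.0
      vertex 4.7 7.9 0.0
      vertex 4.7 7.9 27.0
    endloop
  endfacet
  facet normal 0.4763 0.8793 0.0000
    outer loop
      vertex 7.1 6.6 0.0
      vertex 4.7 7.9 27.0
      vertex 7.1 6.6 27.0
    endloop
  endfacet
  facet normal -0.1465 0.9892 0.0000
    outer loop
      vertex 4.7 7.9 0.0
      vertex 2.0 7.5 0.0
      vertex 2.0 7.5 27.0
    endloop
  endfacet
  facet normal -0.1465 0.9892 0.0000
    outer loop
      vertex 4.7 7.9 0.0
      vertex 2.0 7.5 27.0
      vertex 4.7 7.9 27.0
    endloop
  endfacet
  facet normal -0.7593 0.6508 0.0000
    outer loop
      vertex 2.0 7.5 0.0
      vertex 0.2 5.4 0.0
      vertex 0.2 5.4 27.0
    endloop
  endfacet
  facet normal -0.7593 0.6508 0.0000
    outer loop
      vertex 2.0 7.5 0.0
      vertex 0.2 5.4 27.0
      vertex 2.0 7.5 27.0
    endloop
  endfacet
  facet normal -1.0000 0.0000 0.0000
    outer loop
      vertex 0.2 5.4 0.0
      vertex 0.2 2.6 0.0
      vertex 0.2 2.6 27.0
    endloop
  endfacet
  facet normal -1.0000 0.0000 0.0000
    outer loop
      vertex 0.2 5.4 0.0
      vertex 0.2 2.6 27.0
      vertex 0.2 5.4 27.0
    endloop
  endfacet
  facet normal -0.7593 -0.6508 0.0000
    outer loop
      vertex 0.2 2.6 0.0
      vertex 2.0 0.5 0.0
      vertex 2.0 0.5 27.0
    endloop
  endfacet
  facet normal -0.7593 -0.6508 0.0000
    outer loop
      vertex 0.2 2.6 0.0
      vertex 2.0 0.5 27.0
      vertex 0.2 2.6 27.0
    endloop
  endfacet
  facet normal -0.1465 -0.9892 0.0000
    outer loop
      vertex 2.0 0.5 0.0
      vertex 4.7 0.1 0.0
      vertex 4.7 0.1 27.0
    endloop
  endfacet
  facet normal -0.1465 -0.9892 0.0000
    outer loop
      vertex 2.0 0.5 0.0
      vertex 4.7 0.1 27.0
      vertex 2.0 0.5 27.0
    endloop
  endfacet
  facet normal 0.4763 -0.8793 0.0000
    outer loop
      vertex 4.7 0.1 0.0
      vertex 7.1 1.4 0.0
      vertex 7.1 1.4 27.0
    endloop
  endfacet
  facet normal 0.4763 -0.8793 0.0000
    outer loop
      vertex 4.7 0.1 0.0
      vertex 7.1 1.4 27.0
      vertex 4.7 0.1 27.0
    endloop
  endfacet
  facet normal 0.9450 -0.3271 0.0000
    outer loop
      vertex 7.1 1.4 0.0
      vertex 8.0 4.0 0.0
      vertex 8.0 4.0 27.0
    endloop
  endfacet
  facet normal 0.9450 -0.3271 0.0000
    outer loop
      vertex 7.1 1.4 0.0
      vertex 8.0 4.0 27.0
      vertex 7.1 1.4 27.0
    endloop
  endfacet
endsolid part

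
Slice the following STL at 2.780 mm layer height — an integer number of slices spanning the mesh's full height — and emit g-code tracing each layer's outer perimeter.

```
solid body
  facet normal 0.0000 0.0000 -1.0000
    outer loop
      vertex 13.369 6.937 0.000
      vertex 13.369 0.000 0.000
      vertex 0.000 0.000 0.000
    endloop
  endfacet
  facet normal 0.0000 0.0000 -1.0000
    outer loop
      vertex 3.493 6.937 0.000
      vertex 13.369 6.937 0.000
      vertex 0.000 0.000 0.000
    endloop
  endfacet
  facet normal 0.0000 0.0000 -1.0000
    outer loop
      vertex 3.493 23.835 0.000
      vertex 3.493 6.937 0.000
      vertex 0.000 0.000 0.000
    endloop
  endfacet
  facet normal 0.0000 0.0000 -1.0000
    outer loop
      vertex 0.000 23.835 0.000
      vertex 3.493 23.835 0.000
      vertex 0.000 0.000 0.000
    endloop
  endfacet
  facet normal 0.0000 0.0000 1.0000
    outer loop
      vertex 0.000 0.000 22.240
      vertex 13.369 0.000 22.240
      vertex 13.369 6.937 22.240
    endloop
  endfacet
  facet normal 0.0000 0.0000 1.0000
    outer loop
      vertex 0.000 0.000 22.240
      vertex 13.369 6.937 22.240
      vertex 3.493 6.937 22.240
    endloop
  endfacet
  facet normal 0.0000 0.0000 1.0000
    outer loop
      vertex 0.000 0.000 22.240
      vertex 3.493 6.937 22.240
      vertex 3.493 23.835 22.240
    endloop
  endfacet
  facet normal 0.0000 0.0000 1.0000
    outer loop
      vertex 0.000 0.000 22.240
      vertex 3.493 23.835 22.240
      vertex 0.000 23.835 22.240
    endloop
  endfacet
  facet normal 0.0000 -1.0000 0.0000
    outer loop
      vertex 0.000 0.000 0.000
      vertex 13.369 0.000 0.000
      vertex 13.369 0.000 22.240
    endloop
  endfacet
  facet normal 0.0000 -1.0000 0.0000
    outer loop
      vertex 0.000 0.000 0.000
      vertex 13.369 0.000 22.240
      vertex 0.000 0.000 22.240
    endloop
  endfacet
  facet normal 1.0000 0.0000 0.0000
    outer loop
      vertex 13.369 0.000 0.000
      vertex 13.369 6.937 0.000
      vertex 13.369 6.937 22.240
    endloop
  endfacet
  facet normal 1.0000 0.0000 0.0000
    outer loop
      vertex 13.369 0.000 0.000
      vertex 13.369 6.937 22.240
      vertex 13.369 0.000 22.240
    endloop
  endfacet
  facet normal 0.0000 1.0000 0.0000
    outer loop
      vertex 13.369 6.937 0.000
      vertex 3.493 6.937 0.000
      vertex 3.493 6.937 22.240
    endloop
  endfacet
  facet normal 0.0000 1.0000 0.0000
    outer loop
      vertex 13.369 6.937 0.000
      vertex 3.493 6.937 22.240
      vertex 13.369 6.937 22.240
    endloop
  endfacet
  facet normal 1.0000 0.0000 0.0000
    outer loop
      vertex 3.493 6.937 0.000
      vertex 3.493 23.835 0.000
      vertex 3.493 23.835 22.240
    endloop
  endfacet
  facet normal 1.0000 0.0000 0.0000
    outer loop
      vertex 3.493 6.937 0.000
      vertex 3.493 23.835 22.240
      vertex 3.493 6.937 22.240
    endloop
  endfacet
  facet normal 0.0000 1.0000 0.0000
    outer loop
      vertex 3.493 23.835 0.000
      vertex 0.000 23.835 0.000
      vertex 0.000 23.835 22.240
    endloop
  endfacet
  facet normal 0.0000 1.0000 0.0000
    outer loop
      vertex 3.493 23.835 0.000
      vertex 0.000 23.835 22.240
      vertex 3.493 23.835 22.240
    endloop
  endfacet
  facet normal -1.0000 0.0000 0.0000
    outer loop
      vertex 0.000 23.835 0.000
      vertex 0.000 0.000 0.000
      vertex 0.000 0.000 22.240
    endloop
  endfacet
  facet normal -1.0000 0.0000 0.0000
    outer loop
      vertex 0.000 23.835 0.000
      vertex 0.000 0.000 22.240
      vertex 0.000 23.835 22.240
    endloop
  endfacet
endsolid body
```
; perimeter-only toolpath
G21 ; units = mm
G90 ; absolute positioning
G28 ; home
; layer 1
G0 Z2.780
G0 X0.000 Y0.000
G1 X13.369 Y0.000
G1 X13.369 Y6.937
G1 X3.493 Y6.937
G1 X3.493 Y23.835
G1 X0.000 Y23.835
G1 X0.000 Y0.000
; layer 2
G0 Z5.560
G0 X0.000 Y0.000
G1 X13.369 Y0.000
G1 X13.369 Y6.937
G1 X3.493 Y6.937
G1 X3.493 Y23.835
G1 X0.000 Y23.835
G1 X0.000 Y0.000
; layer 3
G0 Z8.340
G0 X0.000 Y0.000
G1 X13.369 Y0.000
G1 X13.369 Y6.937
G1 X3.493 Y6.937
G1 X3.493 Y23.835
G1 X0.000 Y23.835
G1 X0.000 Y0.000
; layer 4
G0 Z11.120
G0 X0.000 Y0.000
G1 X13.369 Y0.000
G1 X13.369 Y6.937
G1 X3.493 Y6.937
G1 X3.493 Y23.835
G1 X0.000 Y23.835
G1 X0.000 Y0.000
; layer 5
G0 Z13.900
G0 X0.000 Y0.000
G1 X13.369 Y0.000
G1 X13.369 Y6.937
G1 X3.493 Y6.937
G1 X3.493 Y23.835
G1 X0.000 Y23.835
G1 X0.000 Y0.000
; layer 6
G0 Z16.680
G0 X0.000 Y0.000
G1 X13.369 Y0.000
G1 X13.369 Y6.937
G1 X3.493 Y6.937
G1 X3.493 Y23.835
G1 X0.000 Y23.835
G1 X0.000 Y0.000
; layer 7
G0 Z19.460
G0 X0.000 Y0.000
G1 X13.369 Y0.000
G1 X13.369 Y6.937
G1 X3.493 Y6.937
G1 X3.493 Y23.835
G1 X0.000 Y23.835
G1 X0.000 Y0.000
; layer 8
G0 Z22.240
G0 X0.000 Y0.000
G1 X13.369 Y0.000
G1 X13.369 Y6.937
G1 X3.493 Y6.937
G1 X3.493 Y23.835
G1 X0.000 Y23.835
G1 X0.000 Y0.000
M2 ; end

The solid is an L-shaped prism: outer 13.4 × 23.8 mm, arm thicknesses ≈ 6.94 mm (horizontal) and 3.49 mm (vertical), extruded 22.2 mm in z. Slicing at Δz = 2.780 mm — 8 equal slices spanning the solid's height, so layer i sits at z = i·h/8 — gives 8 non-empty perimeters. Each is a 6-segment closed polygon; G0 lifts to the layer z and rapids to the start vertex, then G1 traces the edges.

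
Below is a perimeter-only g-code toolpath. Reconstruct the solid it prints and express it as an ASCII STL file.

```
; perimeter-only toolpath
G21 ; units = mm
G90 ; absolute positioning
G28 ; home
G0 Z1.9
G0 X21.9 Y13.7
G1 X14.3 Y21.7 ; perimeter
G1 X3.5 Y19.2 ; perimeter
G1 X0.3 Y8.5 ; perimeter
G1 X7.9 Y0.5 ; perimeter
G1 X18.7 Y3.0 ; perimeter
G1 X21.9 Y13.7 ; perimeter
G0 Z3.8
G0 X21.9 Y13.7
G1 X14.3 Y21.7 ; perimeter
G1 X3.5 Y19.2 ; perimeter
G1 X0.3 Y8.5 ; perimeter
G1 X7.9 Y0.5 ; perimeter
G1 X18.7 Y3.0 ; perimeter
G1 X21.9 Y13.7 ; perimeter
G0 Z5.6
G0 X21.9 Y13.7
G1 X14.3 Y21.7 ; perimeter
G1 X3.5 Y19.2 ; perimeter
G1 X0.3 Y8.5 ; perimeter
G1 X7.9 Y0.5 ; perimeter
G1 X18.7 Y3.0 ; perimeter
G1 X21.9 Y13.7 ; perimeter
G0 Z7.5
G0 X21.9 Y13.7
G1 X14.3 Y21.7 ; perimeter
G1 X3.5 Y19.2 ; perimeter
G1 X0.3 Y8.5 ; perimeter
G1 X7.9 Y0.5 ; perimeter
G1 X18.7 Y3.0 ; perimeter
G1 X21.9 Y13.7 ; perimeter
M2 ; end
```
solid part
  facet normal 0.0000 0.0000 -1.0000
    outer loop
      vertex 3.5 19.2 0.0
      vertex 14.3 21.7 0.0
      vertex 21.9 13.7 0.0
    endloop
  endfacet
  facet normal 0.0000 0.0000 -1.0000
    outer loop
      vertex 0.3 8.5 0.0
      vertex 3.5 19.2 0.0
      vertex 21.9 13.7 0.0
    endloop
  endfacet
  facet normal 0.0000 0.0000 -1.0000
    outer loop
      vertex 7.9 0.5 0.0
      vertex 0.3 8.5 0.0
      vertex 21.9 13.7 0.0
    endloop
  endfacet
  facet normal 0.0000 0.0000 -1.0000
    outer loop
      vertex 18.7 3.0 0.0
      vertex 7.9 0.5 0.0
      vertex 21.9 13.7 0.0
    endloop
  endfacet
  facet normal 0.0000 0.0000 1.0000
    outer loop
      vertex 21.9 13.7 7.5
      vertex 14.3 21.7 7.5
      vertex 3.5 19.2 7.5
    endloop
  endfacet
  facet normal 0.0000 0.0000 1.0000
    outer loop
      vertex 21.9 13.7 7.5
      vertex 3.5 19.2 7.5
      vertex 0.3 8.5 7.5
    endloop
  endfacet
  facet normal 0.0000 0.0000 1.0000
    outer loop
      vertex 21.9 13.7 7.5
      vertex 0.3 8.5 7.5
      vertex 7.9 0.5 7.5
    endloop
  endfacet
  facet normal 0.0000 0.0000 1.0000
    outer loop
      vertex 21.9 13.7 7.5
      vertex 7.9 0.5 7.5
      vertex 18.7 3.0 7.5
    endloop
  endfacet
  facet normal 0.7250 0.6887 0.0000
    outer loop
      vertex 21.9 13.7 0.0
      vertex 14.3 21.7 0.0
      vertex 14.3 21.7 7.5
    endloop
  endfacet
  facet normal 0.7250 0.6887 0.0000
    outer loop
      vertex 21.9 13.7 0.0
      vertex 14.3 21.7 7.5
      vertex 21.9 13.7 7.5
    endloop
  endfacet
  facet normal -0.2255 0.9742 0.0000
    outer loop
      vertex 14.3 21.7 0.0
      vertex 3.5 19.2 0.0
      vertex 3.5 19.2 7.5
    endloop
  endfacet
  facet normal -0.2255 0.9742 0.0000
    outer loop
      vertex 14.3 21.7 0.0
      vertex 3.5 19.2 7.5
      vertex 14.3 21.7 7.5
    endloop
  endfacet
  facet normal -0.9581 0.2865 0.0000
    outer loop
      vertex 3.5 19.2 0.0
      vertex 0.3 8.5 0.0
      vertex 0.3 8.5 7.5
    endloop
  endfacet
  facet normal -0.9581 0.2865 0.0000
    outer loop
      vertex 3.5 19.2 0.0
      vertex 0.3 8.5 7.5
      vertex 3.5 19.2 7.5
    endloop
  endfacet
  facet normal -0.7250 -0.6887 0.0000
    outer loop
      vertex 0.3 8.5 0.0
      vertex 7.9 0.5 0.0
      vertex 7.9 0.5 7.5
    endloop
  endfacet
  facet normal -0.7250 -0.6887 0.0000
    outer loop
      vertex 0.3 8.5 0.0
      vertex 7.9 0.5 7.5
      vertex 0.3 8.5 7.5
    endloop
  endfacet
  facet normal 0.2255 -0.9742 0.0000
    outer loop
      vertex 7.9 0.5 0.0
      vertex 18.7 3.0 0.0
      vertex 18.7 3.0 7.5
    endloop
  endfacet
  facet normal 0.2255 -0.9742 0.0000
    outer loop
      vertex 7.9 0.5 0.0
      vertex 18.7 3.0 7.5
      vertex 7.9 0.5 7.5
    endloop
  endfacet
  facet normal 0.9581 -0.2865 0.0000
    outer loop
      vertex 18.7 3.0 0.0
      vertex 21.9 13.7 0.0
      vertex 21.9 13.7 7.5
    endloop
  endfacet
  facet normal 0.9581 -0.2865 0.0000
    outer loop
      vertex 18.7 3.0 0.0
      vertex 21.9 13.7 7.5
      vertex 18.7 3.0 7.5
    endloop
  endfacet
endsolid part

The G0 Z moves step by Δz≈1.9 mm. Every layer's G1 loop is the same polygon, so the solid is a straight extrusion of it from z=0 to z≈7.5. Closing with flat bottom and top caps and triangulating gives 20 facets — a regular 6-sided prism (a cylinder approximated with 6 flat sides), circumscribed radius ≈ 11.1 mm, height ≈ 7.5 mm.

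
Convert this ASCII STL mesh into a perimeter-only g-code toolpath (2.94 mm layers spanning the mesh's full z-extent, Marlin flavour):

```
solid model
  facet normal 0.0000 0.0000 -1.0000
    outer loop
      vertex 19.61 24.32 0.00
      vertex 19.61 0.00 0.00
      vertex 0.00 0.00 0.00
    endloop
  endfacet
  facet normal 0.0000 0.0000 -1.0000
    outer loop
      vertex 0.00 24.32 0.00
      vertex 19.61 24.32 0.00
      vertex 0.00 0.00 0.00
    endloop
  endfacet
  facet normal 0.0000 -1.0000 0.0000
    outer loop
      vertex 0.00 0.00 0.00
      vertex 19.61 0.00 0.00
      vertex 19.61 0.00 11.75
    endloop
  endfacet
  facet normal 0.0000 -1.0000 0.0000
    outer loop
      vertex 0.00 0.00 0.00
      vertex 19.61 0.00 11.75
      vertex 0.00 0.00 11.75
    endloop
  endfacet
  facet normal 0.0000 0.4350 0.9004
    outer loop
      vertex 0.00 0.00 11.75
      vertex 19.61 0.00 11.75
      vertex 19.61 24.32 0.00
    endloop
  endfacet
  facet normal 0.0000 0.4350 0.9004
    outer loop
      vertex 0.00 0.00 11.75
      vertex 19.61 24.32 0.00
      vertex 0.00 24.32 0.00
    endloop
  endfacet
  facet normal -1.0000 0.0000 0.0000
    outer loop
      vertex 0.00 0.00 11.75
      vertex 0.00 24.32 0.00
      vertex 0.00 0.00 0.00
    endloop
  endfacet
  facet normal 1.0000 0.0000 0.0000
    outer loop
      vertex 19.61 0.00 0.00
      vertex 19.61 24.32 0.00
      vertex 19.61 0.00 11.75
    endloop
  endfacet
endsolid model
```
; perimeter-only toolpath
G21 ; units = mm
G90 ; absolute positioning
G28 ; home
; layer 1
G0 Z2.94
G0 X0.00 Y0.00
G1 X19.61 Y0.00
G1 X19.61 Y18.24
G1 X0.00 Y18.24
G1 X0.00 Y0.00
; layer 2
G0 Z5.88
G0 X0.00 Y0.00
G1 X19.61 Y0.00
G1 X19.61 Y12.16
G1 X0.00 Y12.16
G1 X0.00 Y0.00
; layer 3
G0 Z8.81
G0 X0.00 Y0.00
G1 X19.61 Y0.00
G1 X19.61 Y6.08
G1 X0.00 Y6.08
G1 X0.00 Y0.00
M2 ; end

The solid is a wedge (ramp): 19.6 × 24.3 mm base, rising to 11.8 mm along the y=0 edge and sloping linearly to z=0 at y=24.3. Slicing at Δz = 2.94 mm — 4 equal slices spanning the solid's height, so layer i sits at z = i·h/4 — gives 3 non-empty perimeters. Each is a 4-segment closed polygon; G0 lifts to the layer z and rapids to the start vertex, then G1 traces the edges. The cross-section shrinks linearly with z (the slice at the apex is degenerate and omitted).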